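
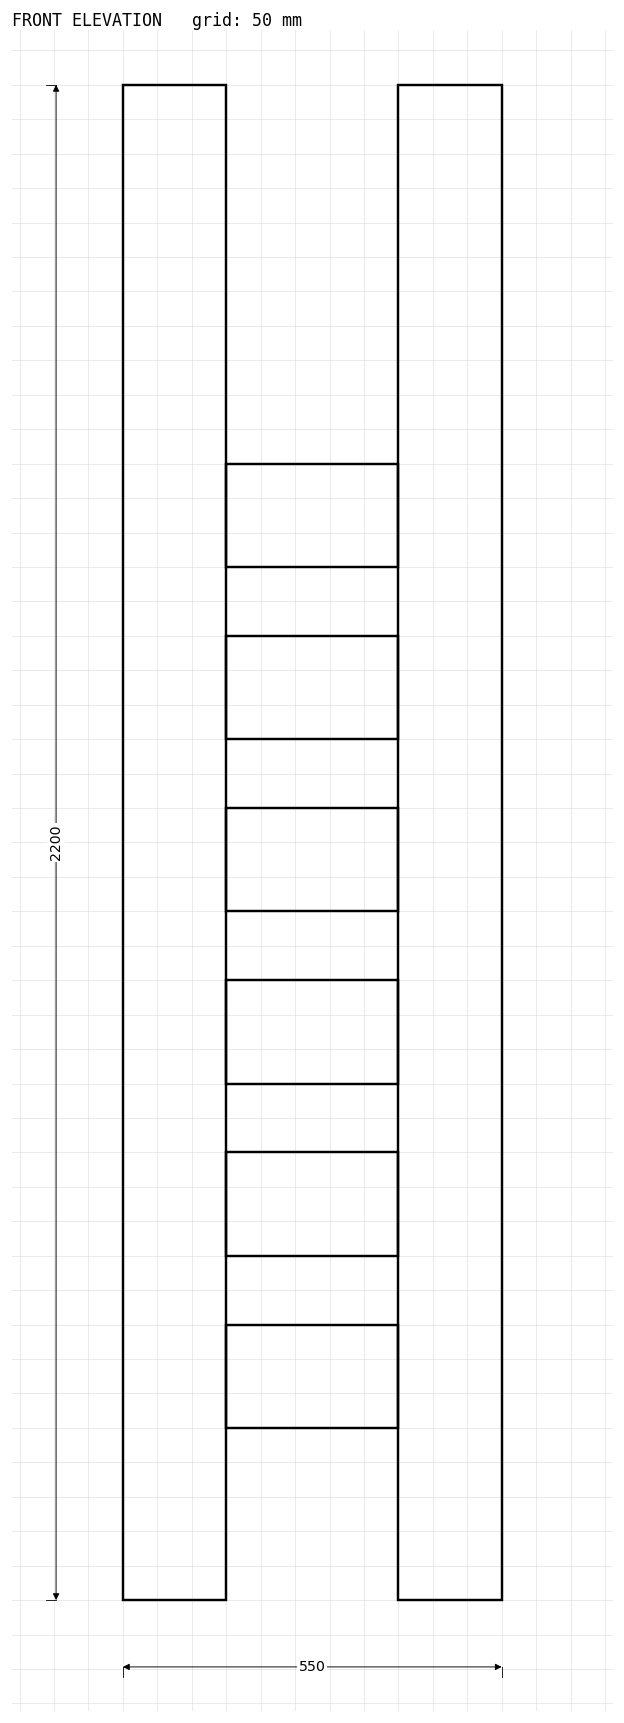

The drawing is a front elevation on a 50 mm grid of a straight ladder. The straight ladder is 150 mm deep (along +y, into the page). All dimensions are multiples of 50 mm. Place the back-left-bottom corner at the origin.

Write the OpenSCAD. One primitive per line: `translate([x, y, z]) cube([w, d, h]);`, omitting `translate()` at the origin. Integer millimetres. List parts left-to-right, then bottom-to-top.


cube([150, 150, 2200]);
translate([150, 0, 250]) cube([250, 150, 150]);
translate([150, 0, 500]) cube([250, 150, 150]);
translate([150, 0, 750]) cube([250, 150, 150]);
translate([150, 0, 1000]) cube([250, 150, 150]);
translate([150, 0, 1250]) cube([250, 150, 150]);
translate([150, 0, 1500]) cube([250, 150, 150]);
translate([400, 0, 0]) cube([150, 150, 2200]);


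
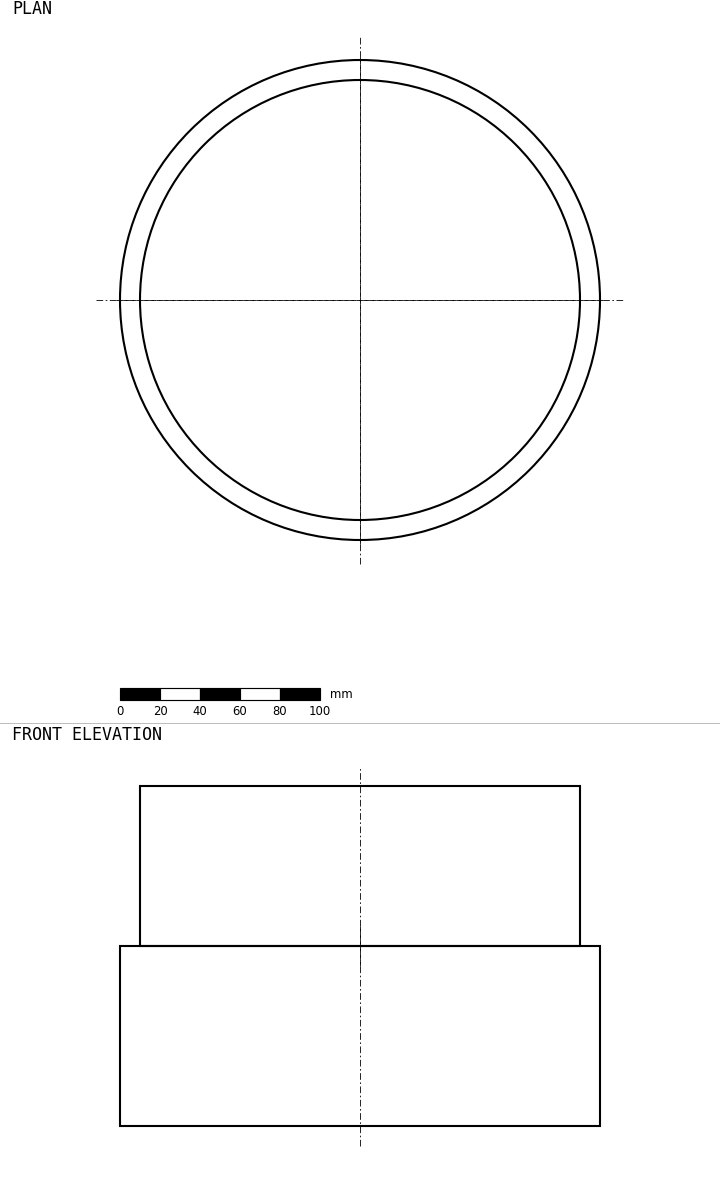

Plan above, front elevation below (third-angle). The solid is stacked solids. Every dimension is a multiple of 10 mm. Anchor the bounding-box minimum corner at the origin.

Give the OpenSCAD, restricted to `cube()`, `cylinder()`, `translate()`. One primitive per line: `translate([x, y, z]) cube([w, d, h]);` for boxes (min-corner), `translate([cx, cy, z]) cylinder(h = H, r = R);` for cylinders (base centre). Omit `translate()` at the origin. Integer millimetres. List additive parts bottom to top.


translate([120, 120, 0]) cylinder(h = 90, r = 120);
translate([120, 120, 90]) cylinder(h = 80, r = 110);


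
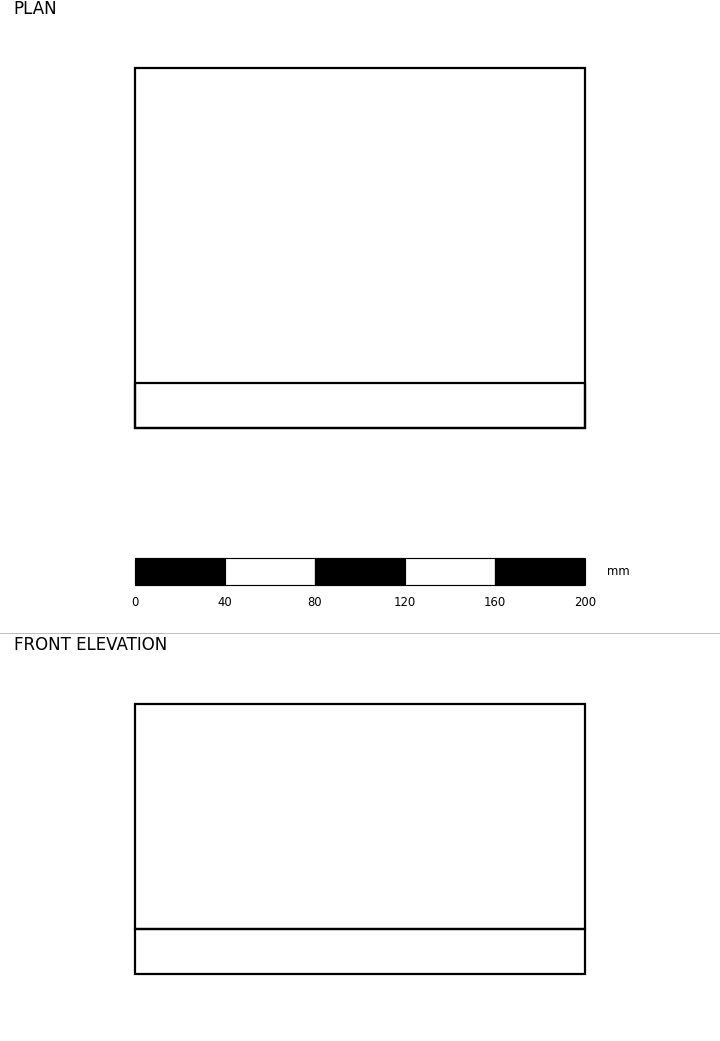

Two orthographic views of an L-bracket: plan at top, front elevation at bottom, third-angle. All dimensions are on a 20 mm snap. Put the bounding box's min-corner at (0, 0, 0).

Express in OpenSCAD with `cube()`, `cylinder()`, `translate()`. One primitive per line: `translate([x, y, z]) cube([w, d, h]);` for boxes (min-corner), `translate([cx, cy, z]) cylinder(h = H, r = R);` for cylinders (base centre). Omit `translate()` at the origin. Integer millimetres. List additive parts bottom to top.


cube([200, 160, 20]);
translate([0, 0, 20]) cube([200, 20, 100]);


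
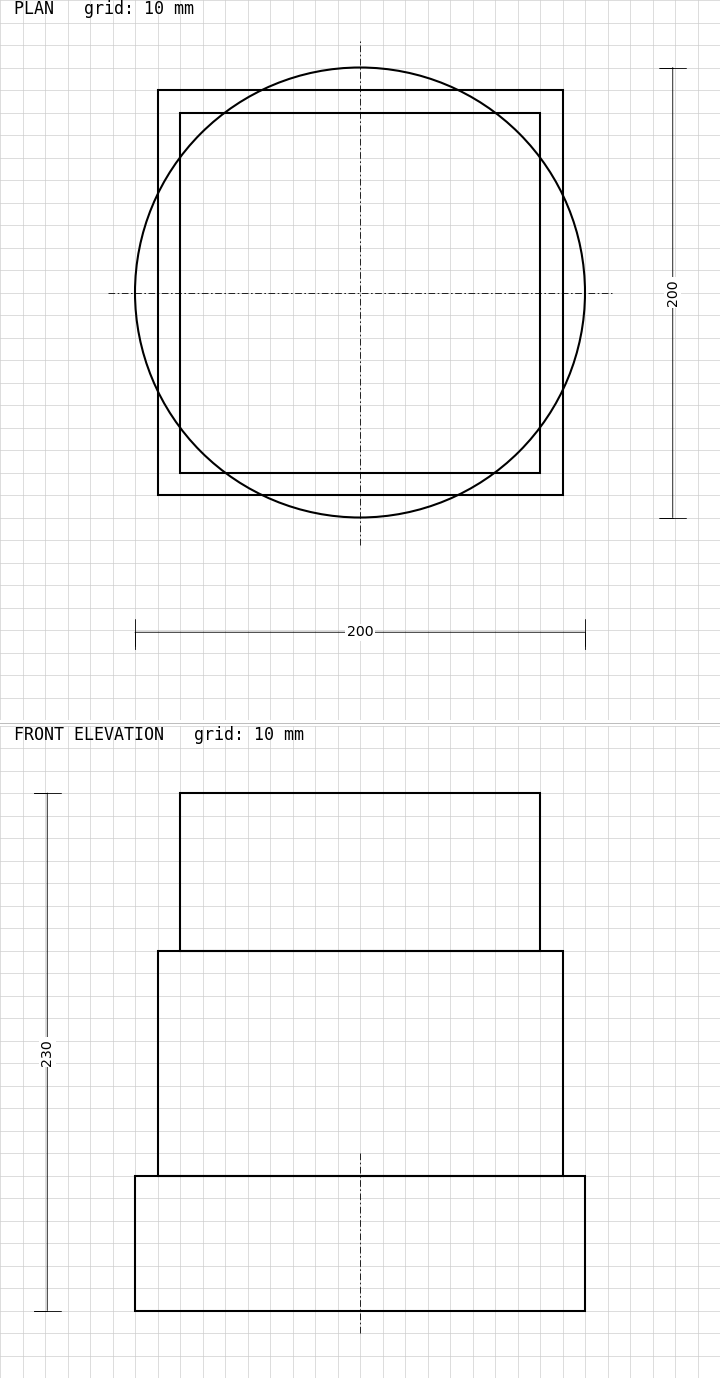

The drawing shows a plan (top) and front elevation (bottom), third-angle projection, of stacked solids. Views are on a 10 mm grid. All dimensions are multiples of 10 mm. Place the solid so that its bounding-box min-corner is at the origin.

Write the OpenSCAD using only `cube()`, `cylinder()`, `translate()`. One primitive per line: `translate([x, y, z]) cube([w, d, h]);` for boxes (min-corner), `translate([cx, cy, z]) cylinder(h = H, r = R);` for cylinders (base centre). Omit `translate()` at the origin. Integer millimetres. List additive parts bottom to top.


translate([100, 100, 0]) cylinder(h = 60, r = 100);
translate([10, 10, 60]) cube([180, 180, 100]);
translate([20, 20, 160]) cube([160, 160, 70]);


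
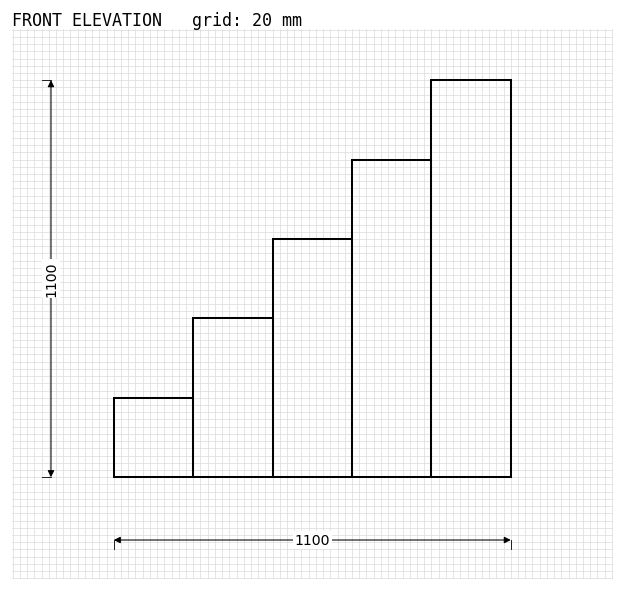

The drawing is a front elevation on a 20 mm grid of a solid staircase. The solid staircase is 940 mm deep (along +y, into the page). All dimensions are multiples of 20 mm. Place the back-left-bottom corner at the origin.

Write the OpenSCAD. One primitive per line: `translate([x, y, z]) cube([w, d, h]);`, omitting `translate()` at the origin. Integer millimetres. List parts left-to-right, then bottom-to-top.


cube([220, 940, 220]);
translate([220, 0, 0]) cube([220, 940, 440]);
translate([440, 0, 0]) cube([220, 940, 660]);
translate([660, 0, 0]) cube([220, 940, 880]);
translate([880, 0, 0]) cube([220, 940, 1100]);


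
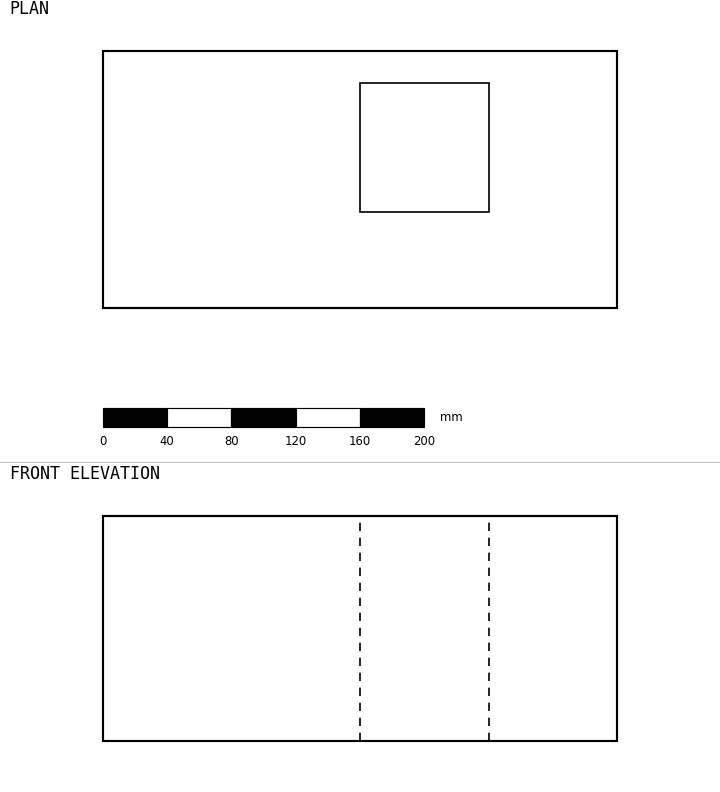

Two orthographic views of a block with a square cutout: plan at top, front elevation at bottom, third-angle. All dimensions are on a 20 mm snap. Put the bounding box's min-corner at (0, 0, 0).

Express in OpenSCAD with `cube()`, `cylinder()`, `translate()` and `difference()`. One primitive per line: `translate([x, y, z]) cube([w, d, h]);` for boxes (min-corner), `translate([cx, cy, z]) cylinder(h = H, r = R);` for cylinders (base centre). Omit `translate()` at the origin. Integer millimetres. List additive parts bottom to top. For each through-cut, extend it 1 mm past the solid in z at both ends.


difference() {
  cube([320, 160, 140]);
  translate([160, 60, -1]) cube([80, 80, 142]);
}


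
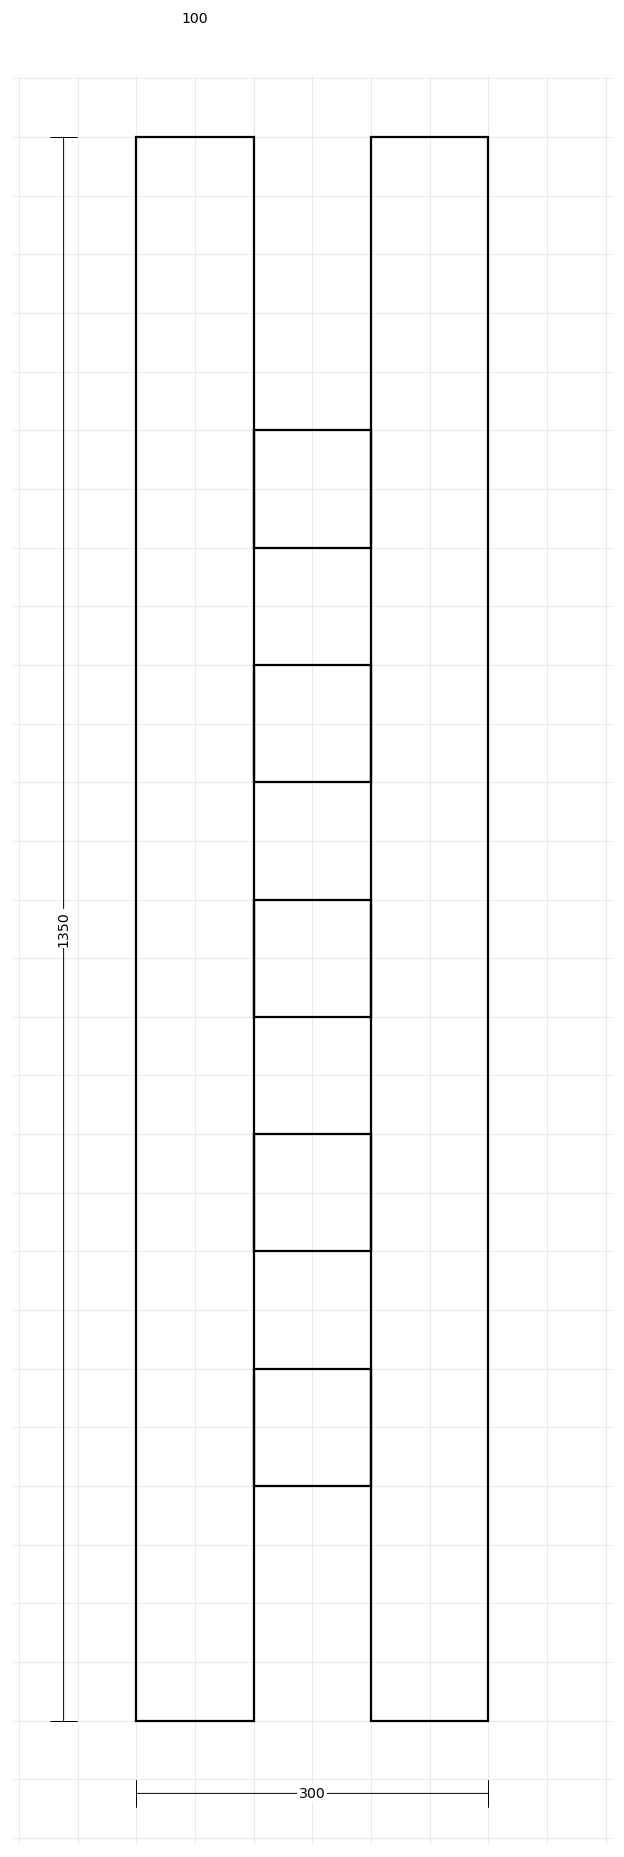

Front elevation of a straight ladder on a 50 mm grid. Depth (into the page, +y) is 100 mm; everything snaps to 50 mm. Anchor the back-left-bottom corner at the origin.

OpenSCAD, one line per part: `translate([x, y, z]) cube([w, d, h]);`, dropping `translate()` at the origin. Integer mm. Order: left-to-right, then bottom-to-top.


cube([100, 100, 1350]);
translate([100, 0, 200]) cube([100, 100, 100]);
translate([100, 0, 400]) cube([100, 100, 100]);
translate([100, 0, 600]) cube([100, 100, 100]);
translate([100, 0, 800]) cube([100, 100, 100]);
translate([100, 0, 1000]) cube([100, 100, 100]);
translate([200, 0, 0]) cube([100, 100, 1350]);


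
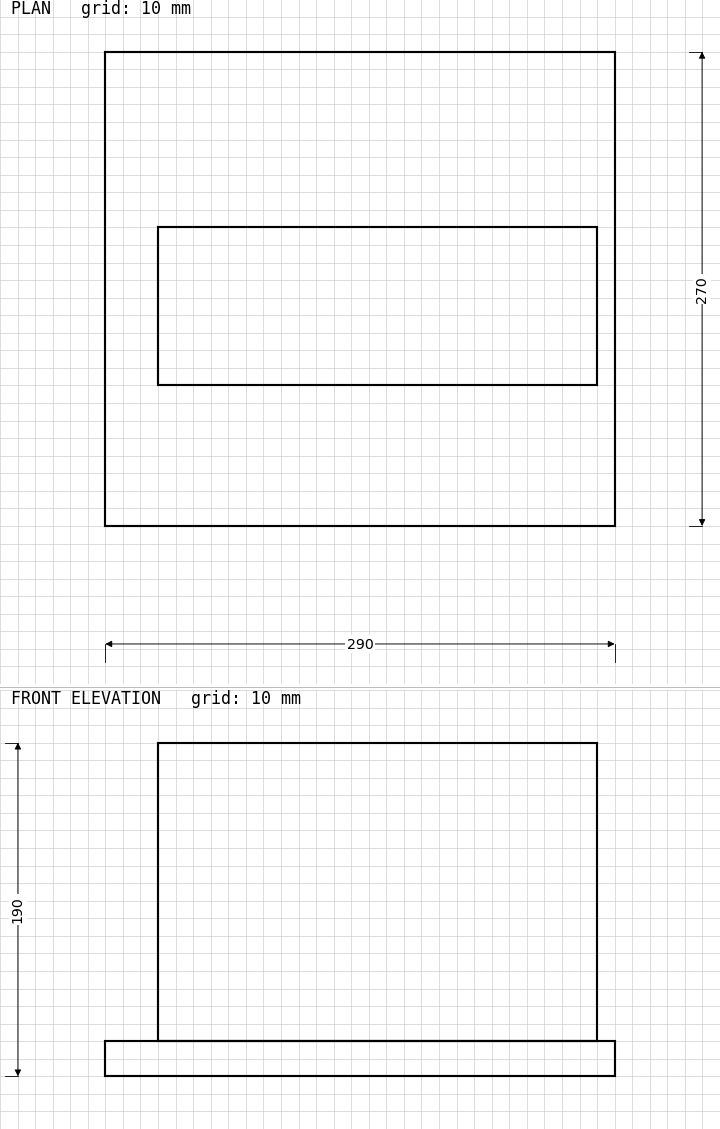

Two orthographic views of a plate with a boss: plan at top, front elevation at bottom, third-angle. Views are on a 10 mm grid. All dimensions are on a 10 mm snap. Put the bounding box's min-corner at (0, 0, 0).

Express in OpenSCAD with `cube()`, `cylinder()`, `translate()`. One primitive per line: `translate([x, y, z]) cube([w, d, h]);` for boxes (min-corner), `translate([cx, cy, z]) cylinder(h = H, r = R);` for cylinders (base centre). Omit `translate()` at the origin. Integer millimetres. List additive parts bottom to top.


cube([290, 270, 20]);
translate([30, 80, 20]) cube([250, 90, 170]);


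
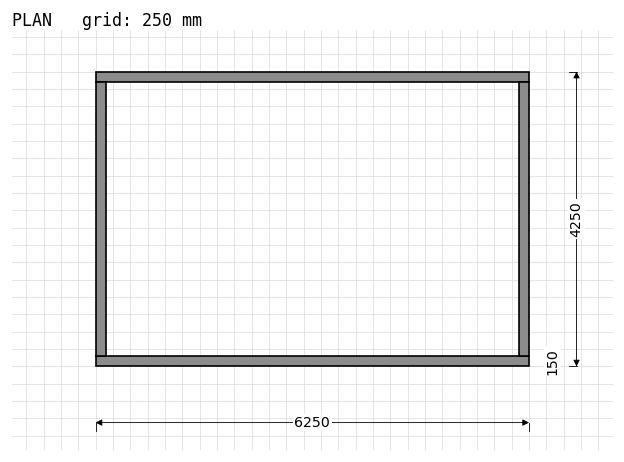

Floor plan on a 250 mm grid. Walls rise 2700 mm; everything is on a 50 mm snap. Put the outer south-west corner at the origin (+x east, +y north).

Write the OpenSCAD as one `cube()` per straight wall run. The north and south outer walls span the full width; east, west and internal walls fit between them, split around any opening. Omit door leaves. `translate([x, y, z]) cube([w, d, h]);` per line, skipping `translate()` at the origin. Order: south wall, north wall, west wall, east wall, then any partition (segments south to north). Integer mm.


cube([6250, 150, 2700]);
translate([0, 4100, 0]) cube([6250, 150, 2700]);
translate([0, 150, 0]) cube([150, 3950, 2700]);
translate([6100, 150, 0]) cube([150, 3950, 2700]);


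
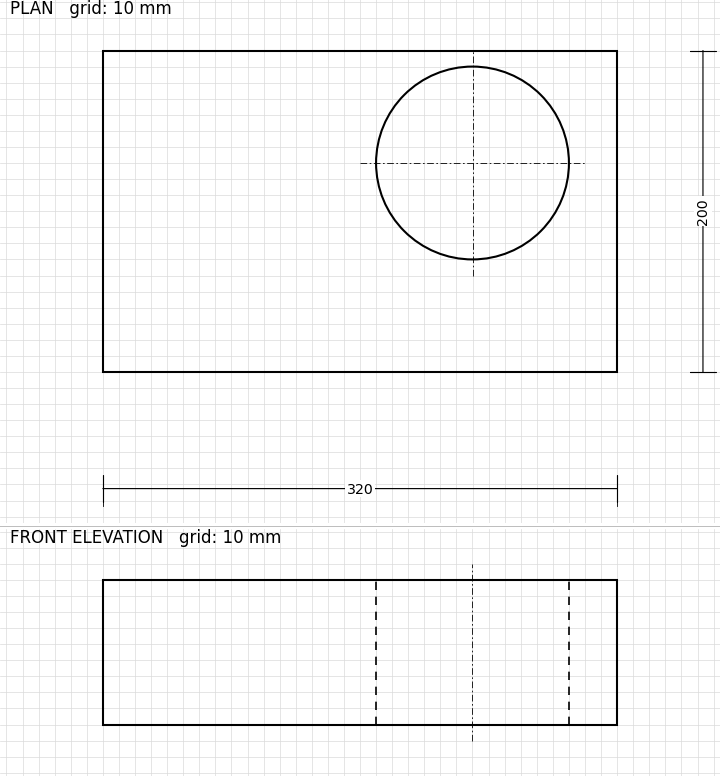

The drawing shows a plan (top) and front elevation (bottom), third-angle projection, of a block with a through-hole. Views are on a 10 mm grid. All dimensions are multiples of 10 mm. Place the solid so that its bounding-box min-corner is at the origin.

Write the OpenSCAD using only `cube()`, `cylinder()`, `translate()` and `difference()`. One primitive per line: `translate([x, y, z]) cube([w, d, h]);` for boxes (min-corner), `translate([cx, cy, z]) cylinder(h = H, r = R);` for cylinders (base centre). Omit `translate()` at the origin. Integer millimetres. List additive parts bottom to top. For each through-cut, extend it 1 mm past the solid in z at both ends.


difference() {
  cube([320, 200, 90]);
  translate([230, 130, -1]) cylinder(h = 92, r = 60);
}


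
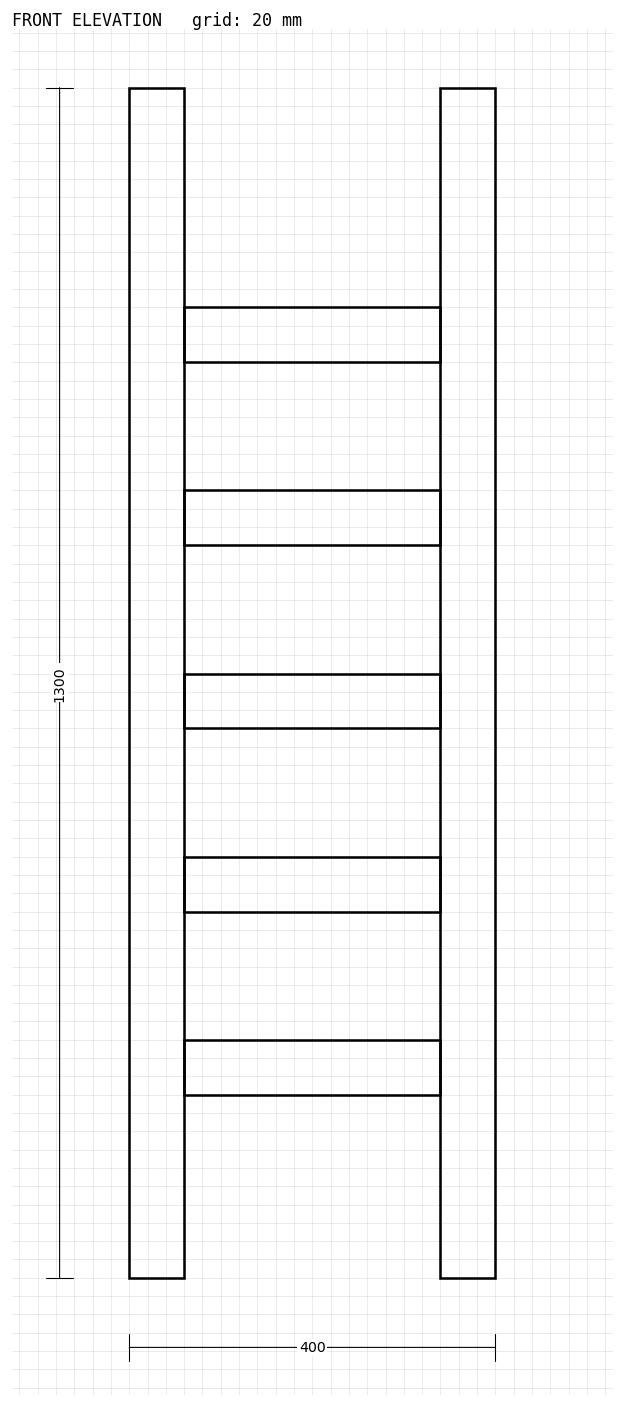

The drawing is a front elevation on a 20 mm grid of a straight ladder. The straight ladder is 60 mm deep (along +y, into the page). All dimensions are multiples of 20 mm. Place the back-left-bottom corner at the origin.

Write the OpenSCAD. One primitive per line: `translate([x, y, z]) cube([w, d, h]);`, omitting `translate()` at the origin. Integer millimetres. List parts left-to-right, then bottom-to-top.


cube([60, 60, 1300]);
translate([60, 0, 200]) cube([280, 60, 60]);
translate([60, 0, 400]) cube([280, 60, 60]);
translate([60, 0, 600]) cube([280, 60, 60]);
translate([60, 0, 800]) cube([280, 60, 60]);
translate([60, 0, 1000]) cube([280, 60, 60]);
translate([340, 0, 0]) cube([60, 60, 1300]);


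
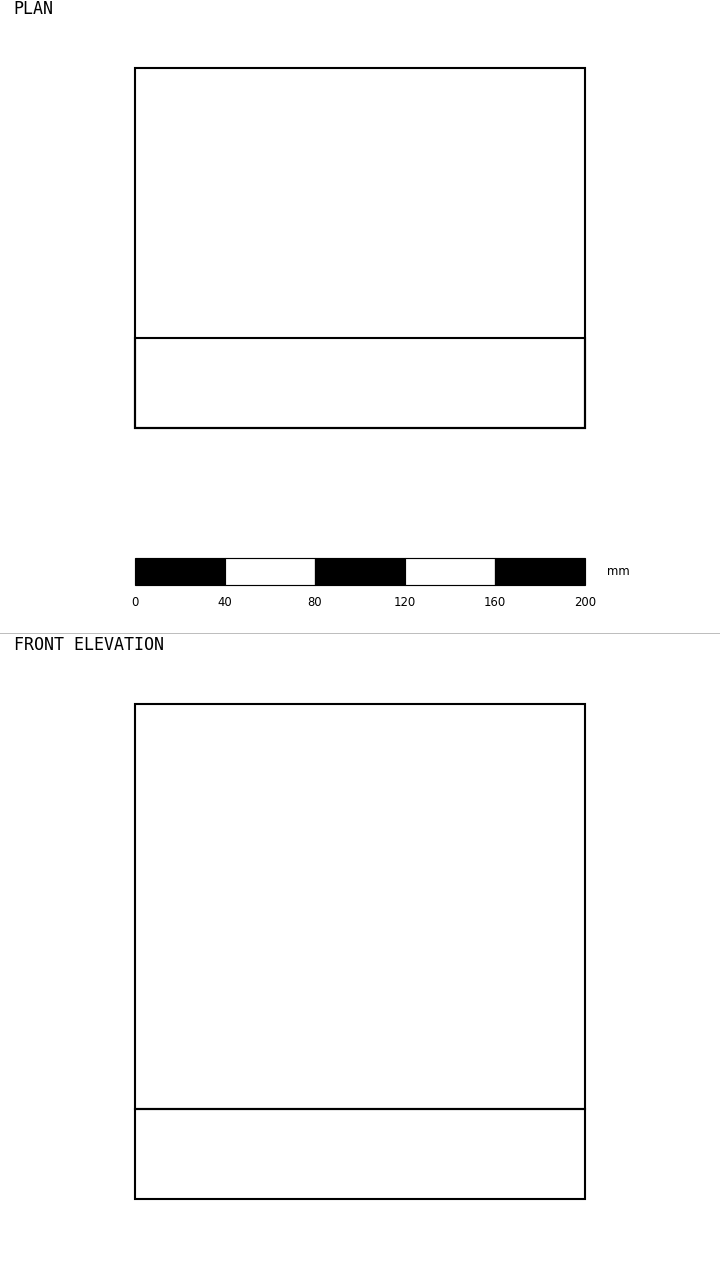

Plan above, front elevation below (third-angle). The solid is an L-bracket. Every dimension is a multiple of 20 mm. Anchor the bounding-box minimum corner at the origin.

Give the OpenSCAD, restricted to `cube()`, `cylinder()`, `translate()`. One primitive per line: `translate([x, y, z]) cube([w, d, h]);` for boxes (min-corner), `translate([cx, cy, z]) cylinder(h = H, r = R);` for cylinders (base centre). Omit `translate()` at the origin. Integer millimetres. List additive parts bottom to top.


cube([200, 160, 40]);
translate([0, 0, 40]) cube([200, 40, 180]);


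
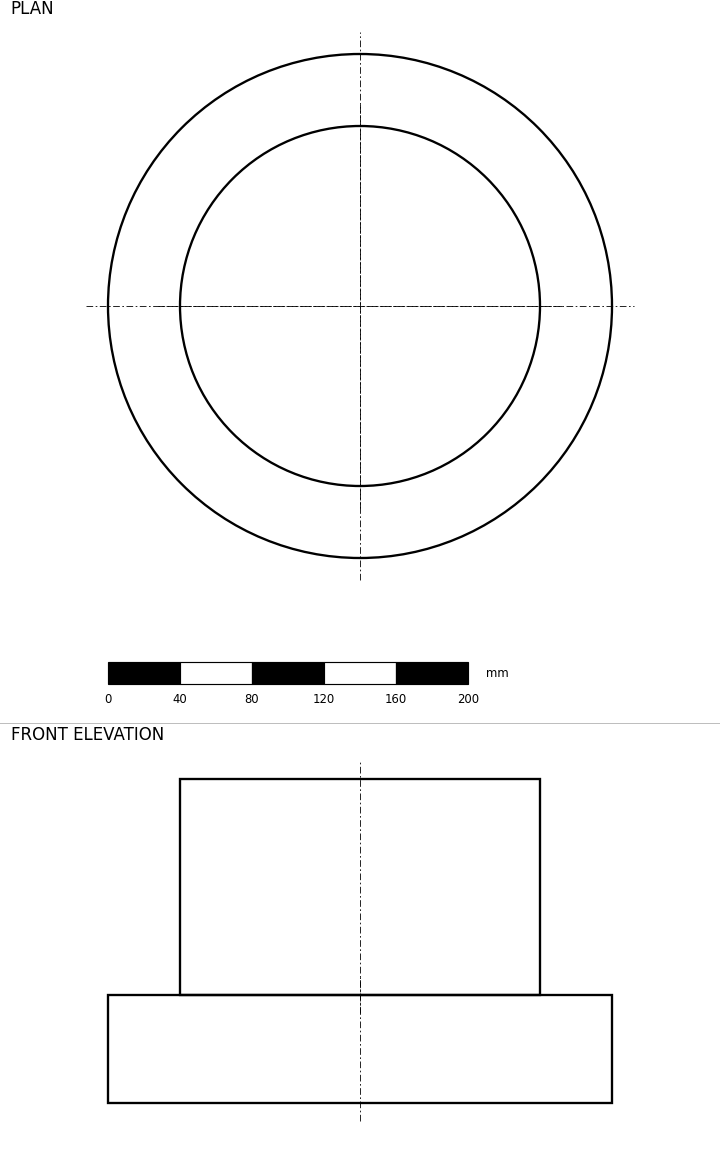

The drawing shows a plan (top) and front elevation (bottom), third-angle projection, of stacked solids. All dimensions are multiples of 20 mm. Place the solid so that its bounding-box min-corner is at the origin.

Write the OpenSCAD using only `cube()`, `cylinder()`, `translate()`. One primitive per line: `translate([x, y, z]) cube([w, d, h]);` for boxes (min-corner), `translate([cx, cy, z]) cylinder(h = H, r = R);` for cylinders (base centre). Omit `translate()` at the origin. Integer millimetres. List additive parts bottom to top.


translate([140, 140, 0]) cylinder(h = 60, r = 140);
translate([140, 140, 60]) cylinder(h = 120, r = 100);


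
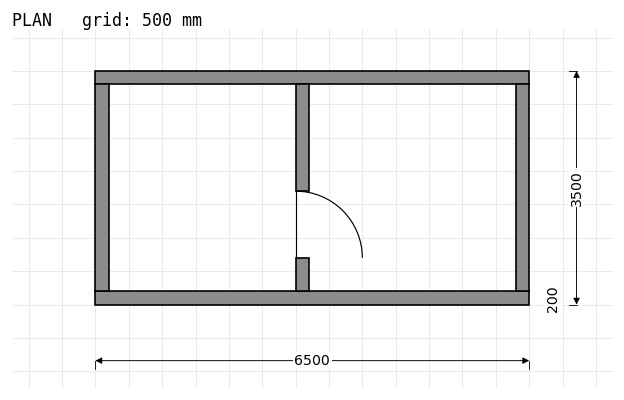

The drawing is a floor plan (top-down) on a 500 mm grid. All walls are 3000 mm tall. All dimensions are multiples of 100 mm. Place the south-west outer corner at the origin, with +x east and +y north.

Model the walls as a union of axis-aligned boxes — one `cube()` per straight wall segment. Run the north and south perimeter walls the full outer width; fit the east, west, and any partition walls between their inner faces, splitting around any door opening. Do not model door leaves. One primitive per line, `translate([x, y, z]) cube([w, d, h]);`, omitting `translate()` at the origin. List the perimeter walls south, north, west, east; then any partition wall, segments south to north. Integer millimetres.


cube([6500, 200, 3000]);
translate([0, 3300, 0]) cube([6500, 200, 3000]);
translate([0, 200, 0]) cube([200, 3100, 3000]);
translate([6300, 200, 0]) cube([200, 3100, 3000]);
translate([3000, 200, 0]) cube([200, 500, 3000]);
translate([3000, 1700, 0]) cube([200, 1600, 3000]);


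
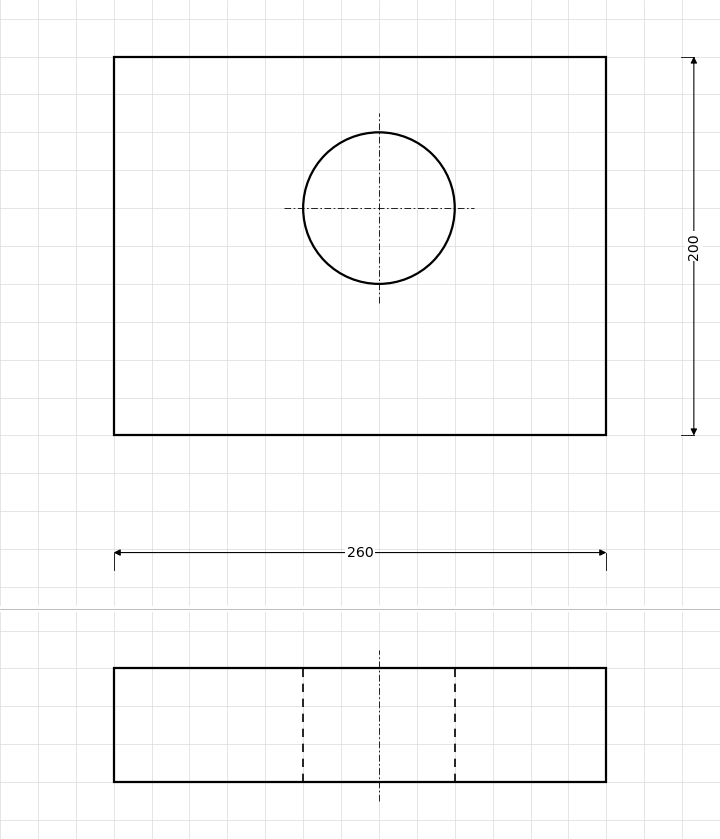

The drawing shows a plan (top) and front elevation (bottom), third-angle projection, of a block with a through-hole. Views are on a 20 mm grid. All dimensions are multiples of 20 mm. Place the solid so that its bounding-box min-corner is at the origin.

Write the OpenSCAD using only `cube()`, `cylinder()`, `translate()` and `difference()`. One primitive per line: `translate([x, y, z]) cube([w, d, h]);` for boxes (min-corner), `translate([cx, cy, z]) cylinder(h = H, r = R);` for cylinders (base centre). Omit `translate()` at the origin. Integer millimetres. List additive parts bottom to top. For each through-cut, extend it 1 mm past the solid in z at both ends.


difference() {
  cube([260, 200, 60]);
  translate([140, 120, -1]) cylinder(h = 62, r = 40);
}


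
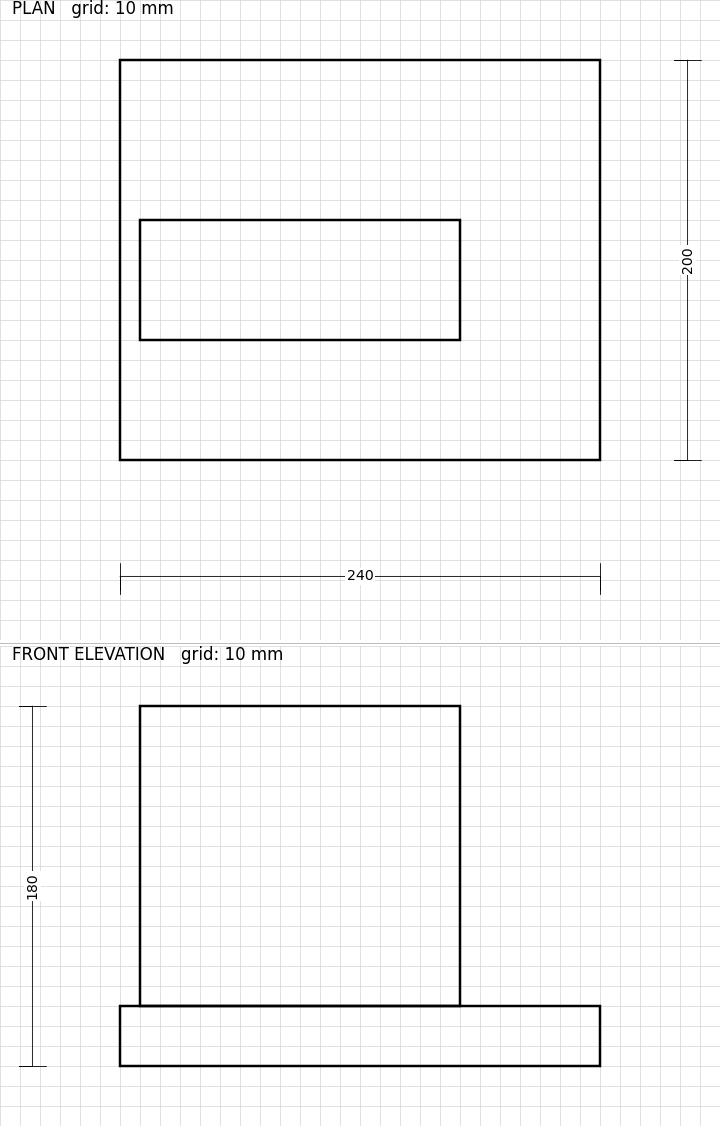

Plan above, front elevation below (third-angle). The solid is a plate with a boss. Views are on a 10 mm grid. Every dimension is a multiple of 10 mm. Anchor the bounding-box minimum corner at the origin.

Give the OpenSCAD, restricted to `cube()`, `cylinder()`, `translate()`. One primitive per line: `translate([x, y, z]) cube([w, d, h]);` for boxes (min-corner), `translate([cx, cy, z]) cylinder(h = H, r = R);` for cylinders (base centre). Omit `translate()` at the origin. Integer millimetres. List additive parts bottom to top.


cube([240, 200, 30]);
translate([10, 60, 30]) cube([160, 60, 150]);


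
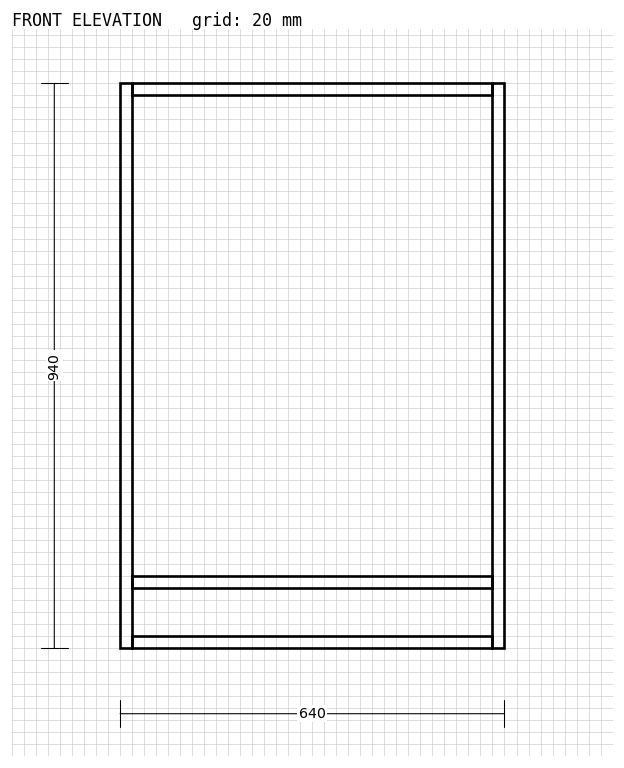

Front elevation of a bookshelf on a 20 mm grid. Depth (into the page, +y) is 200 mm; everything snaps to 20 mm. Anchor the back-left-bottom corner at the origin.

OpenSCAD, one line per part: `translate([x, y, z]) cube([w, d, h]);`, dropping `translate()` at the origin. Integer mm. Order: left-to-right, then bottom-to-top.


cube([20, 200, 940]);
translate([20, 0, 0]) cube([600, 200, 20]);
translate([20, 0, 100]) cube([600, 200, 20]);
translate([20, 0, 920]) cube([600, 200, 20]);
translate([620, 0, 0]) cube([20, 200, 940]);


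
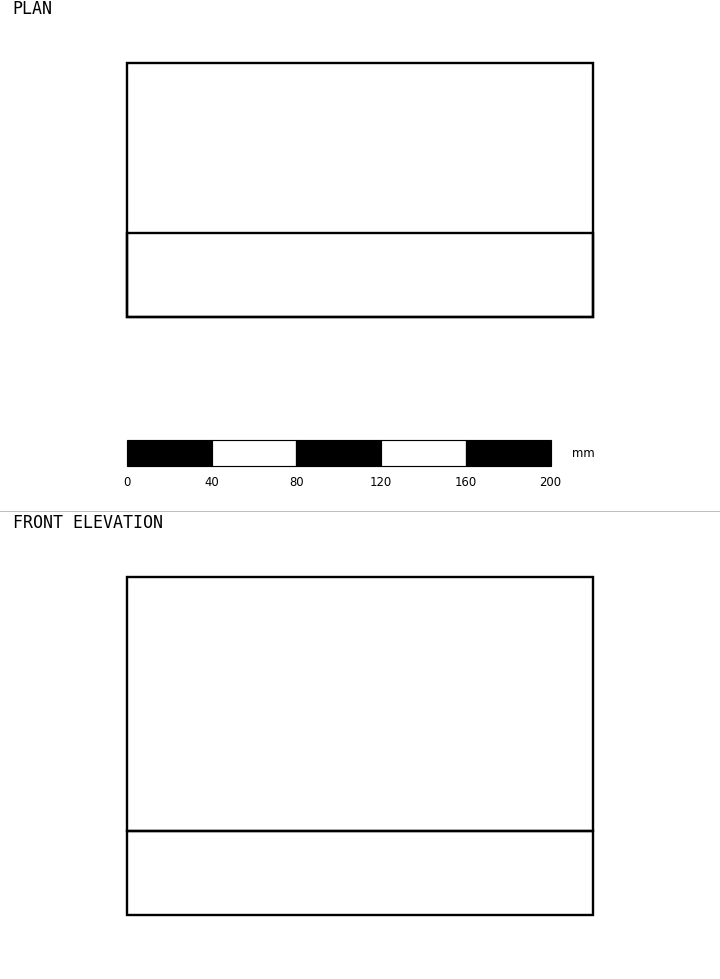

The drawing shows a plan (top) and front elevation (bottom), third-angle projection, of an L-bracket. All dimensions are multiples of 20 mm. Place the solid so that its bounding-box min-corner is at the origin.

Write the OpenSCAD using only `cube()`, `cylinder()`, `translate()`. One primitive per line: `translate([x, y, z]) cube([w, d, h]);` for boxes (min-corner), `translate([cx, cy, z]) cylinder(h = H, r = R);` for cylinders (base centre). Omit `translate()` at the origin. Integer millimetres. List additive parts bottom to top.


cube([220, 120, 40]);
translate([0, 0, 40]) cube([220, 40, 120]);


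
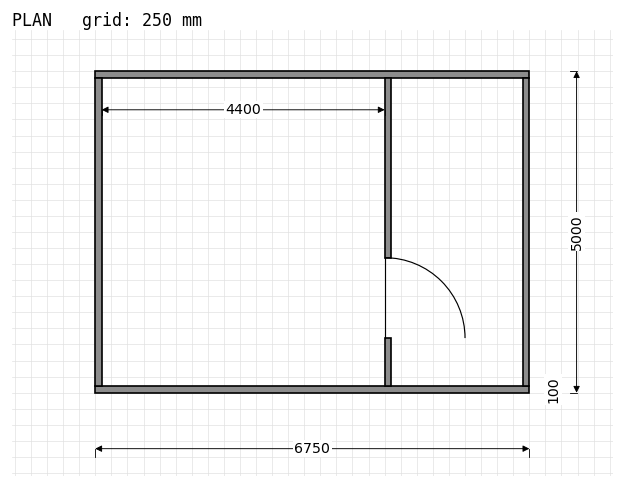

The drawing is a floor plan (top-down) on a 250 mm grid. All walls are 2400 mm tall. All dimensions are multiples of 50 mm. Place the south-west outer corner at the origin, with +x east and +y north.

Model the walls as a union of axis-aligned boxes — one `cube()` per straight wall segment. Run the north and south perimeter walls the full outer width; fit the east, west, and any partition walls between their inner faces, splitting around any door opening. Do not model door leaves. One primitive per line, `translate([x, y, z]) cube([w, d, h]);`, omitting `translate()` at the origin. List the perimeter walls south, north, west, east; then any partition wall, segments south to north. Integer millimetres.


cube([6750, 100, 2400]);
translate([0, 4900, 0]) cube([6750, 100, 2400]);
translate([0, 100, 0]) cube([100, 4800, 2400]);
translate([6650, 100, 0]) cube([100, 4800, 2400]);
translate([4500, 100, 0]) cube([100, 750, 2400]);
translate([4500, 2100, 0]) cube([100, 2800, 2400]);


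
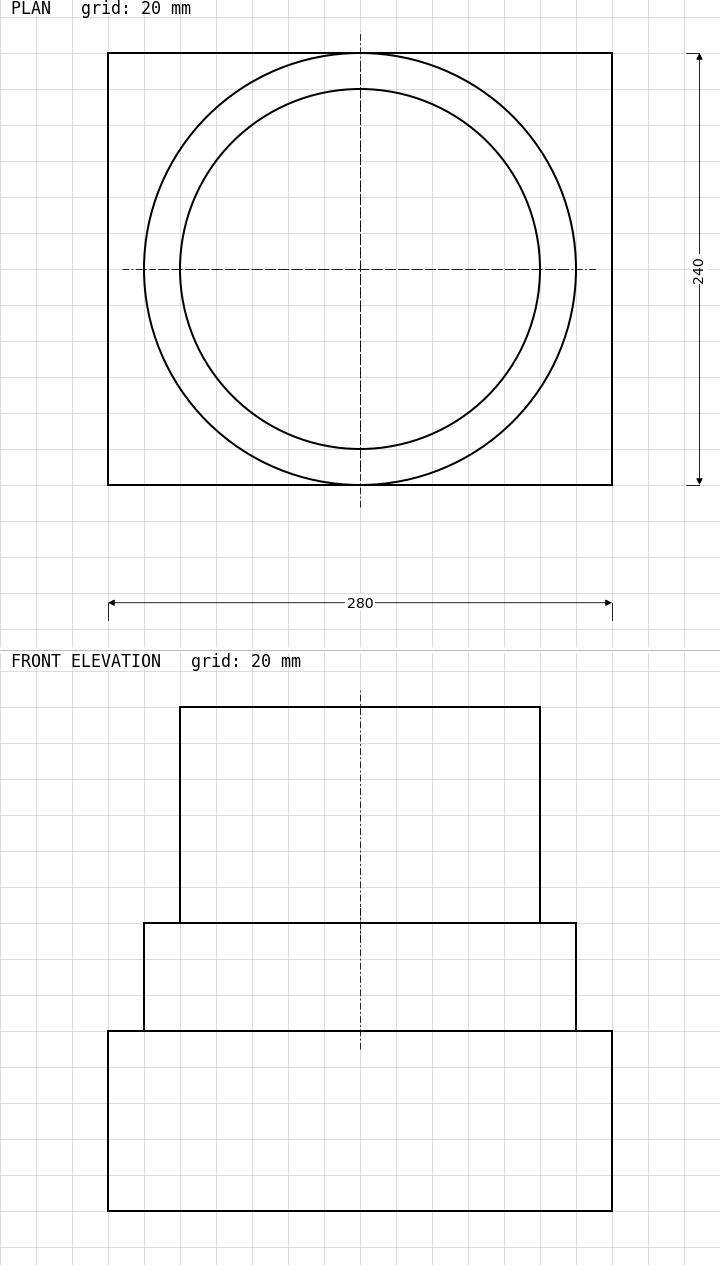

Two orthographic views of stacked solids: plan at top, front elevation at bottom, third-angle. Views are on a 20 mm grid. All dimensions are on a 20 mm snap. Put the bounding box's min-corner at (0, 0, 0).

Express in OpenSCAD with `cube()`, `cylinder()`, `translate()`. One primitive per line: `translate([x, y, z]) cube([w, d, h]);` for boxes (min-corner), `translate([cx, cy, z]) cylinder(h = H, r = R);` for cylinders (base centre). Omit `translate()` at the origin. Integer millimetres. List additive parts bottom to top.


cube([280, 240, 100]);
translate([140, 120, 100]) cylinder(h = 60, r = 120);
translate([140, 120, 160]) cylinder(h = 120, r = 100);


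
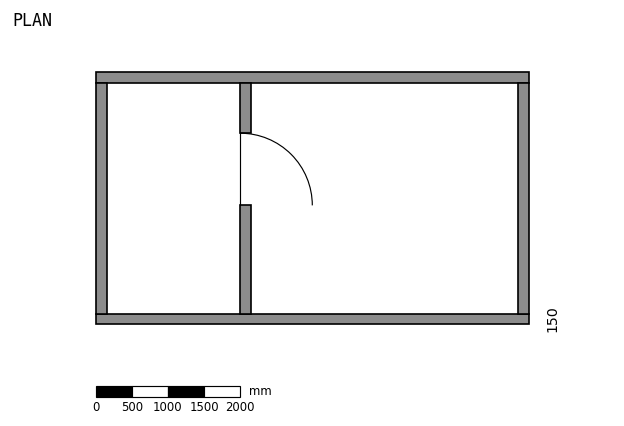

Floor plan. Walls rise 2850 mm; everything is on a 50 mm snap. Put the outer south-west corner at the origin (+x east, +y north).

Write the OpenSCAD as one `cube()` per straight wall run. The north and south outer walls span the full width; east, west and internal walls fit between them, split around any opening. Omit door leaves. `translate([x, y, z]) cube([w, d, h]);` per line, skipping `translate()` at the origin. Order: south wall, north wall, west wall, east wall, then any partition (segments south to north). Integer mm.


cube([6000, 150, 2850]);
translate([0, 3350, 0]) cube([6000, 150, 2850]);
translate([0, 150, 0]) cube([150, 3200, 2850]);
translate([5850, 150, 0]) cube([150, 3200, 2850]);
translate([2000, 150, 0]) cube([150, 1500, 2850]);
translate([2000, 2650, 0]) cube([150, 700, 2850]);


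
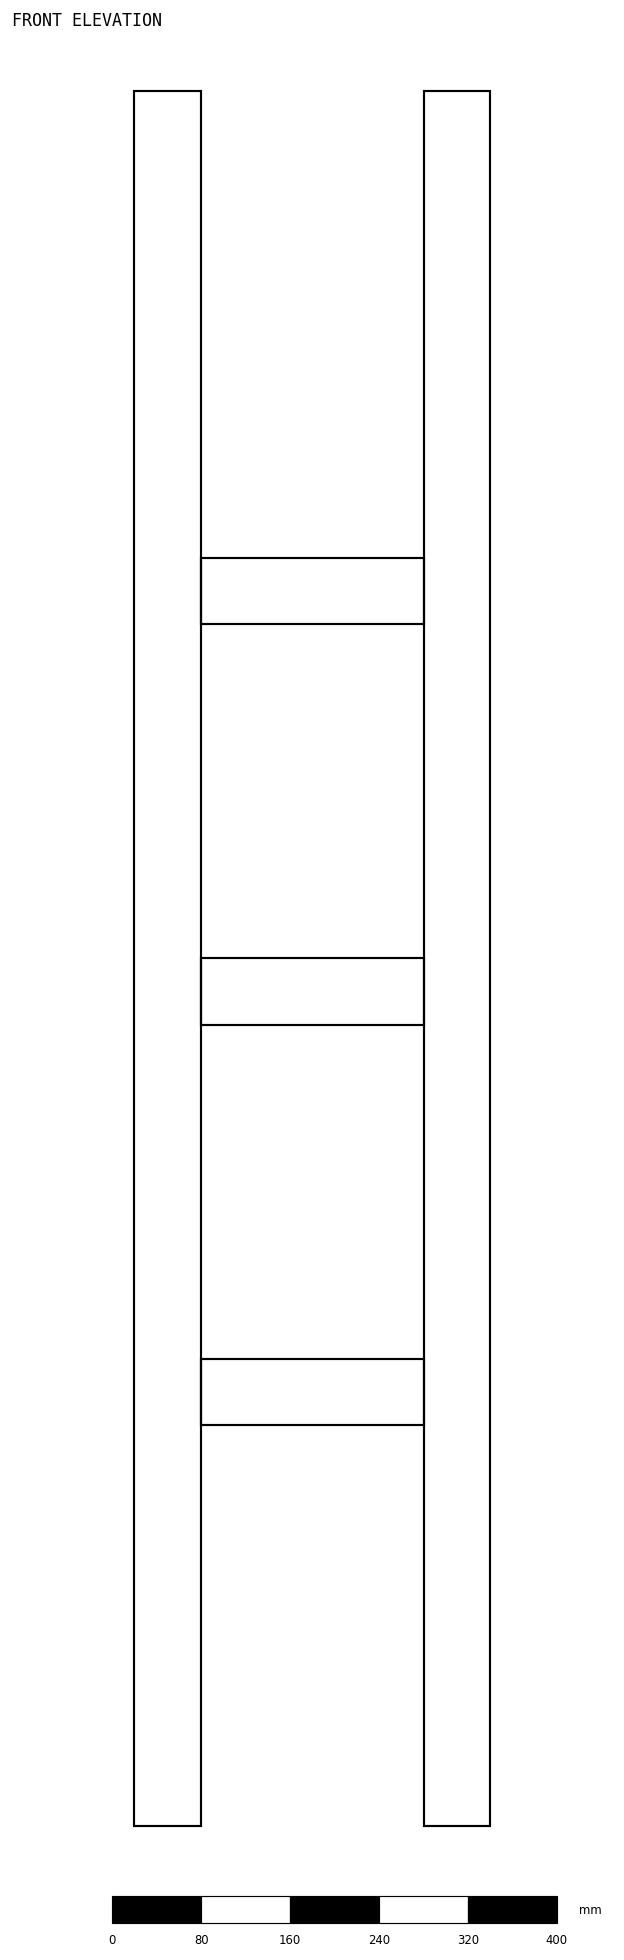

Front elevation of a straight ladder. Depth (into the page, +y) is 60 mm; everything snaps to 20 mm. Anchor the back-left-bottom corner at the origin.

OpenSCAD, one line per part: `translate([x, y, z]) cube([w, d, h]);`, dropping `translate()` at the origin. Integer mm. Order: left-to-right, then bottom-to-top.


cube([60, 60, 1560]);
translate([60, 0, 360]) cube([200, 60, 60]);
translate([60, 0, 720]) cube([200, 60, 60]);
translate([60, 0, 1080]) cube([200, 60, 60]);
translate([260, 0, 0]) cube([60, 60, 1560]);


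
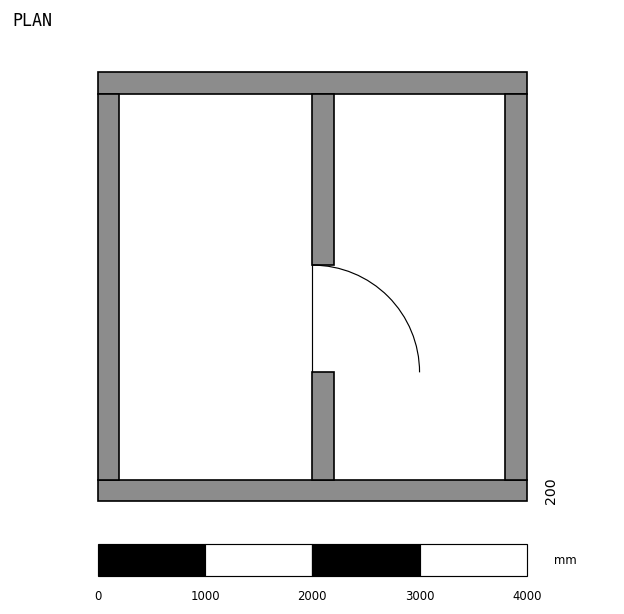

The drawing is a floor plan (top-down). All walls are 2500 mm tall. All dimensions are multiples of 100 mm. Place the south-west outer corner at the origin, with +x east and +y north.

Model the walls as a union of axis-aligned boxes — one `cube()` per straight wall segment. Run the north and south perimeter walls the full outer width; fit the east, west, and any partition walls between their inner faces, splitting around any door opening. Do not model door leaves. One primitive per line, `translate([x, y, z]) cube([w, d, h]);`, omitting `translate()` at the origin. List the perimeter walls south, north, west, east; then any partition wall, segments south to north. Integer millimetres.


cube([4000, 200, 2500]);
translate([0, 3800, 0]) cube([4000, 200, 2500]);
translate([0, 200, 0]) cube([200, 3600, 2500]);
translate([3800, 200, 0]) cube([200, 3600, 2500]);
translate([2000, 200, 0]) cube([200, 1000, 2500]);
translate([2000, 2200, 0]) cube([200, 1600, 2500]);


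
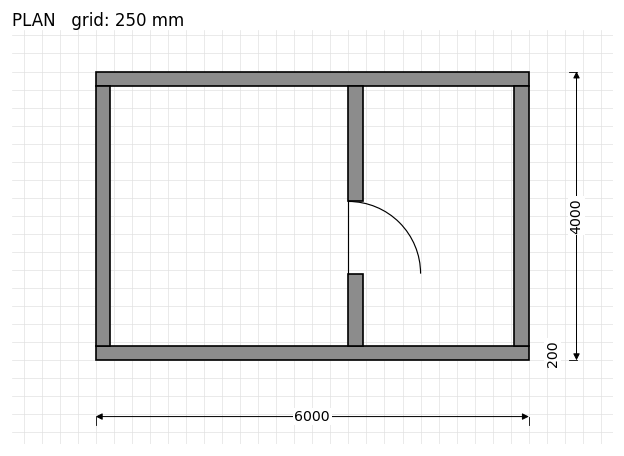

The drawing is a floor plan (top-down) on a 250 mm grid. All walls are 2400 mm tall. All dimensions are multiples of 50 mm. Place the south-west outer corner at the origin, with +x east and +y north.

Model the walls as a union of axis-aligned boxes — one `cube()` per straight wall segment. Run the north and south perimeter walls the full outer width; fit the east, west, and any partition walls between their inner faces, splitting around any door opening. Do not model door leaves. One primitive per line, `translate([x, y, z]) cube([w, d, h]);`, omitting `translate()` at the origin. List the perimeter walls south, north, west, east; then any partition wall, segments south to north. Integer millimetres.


cube([6000, 200, 2400]);
translate([0, 3800, 0]) cube([6000, 200, 2400]);
translate([0, 200, 0]) cube([200, 3600, 2400]);
translate([5800, 200, 0]) cube([200, 3600, 2400]);
translate([3500, 200, 0]) cube([200, 1000, 2400]);
translate([3500, 2200, 0]) cube([200, 1600, 2400]);


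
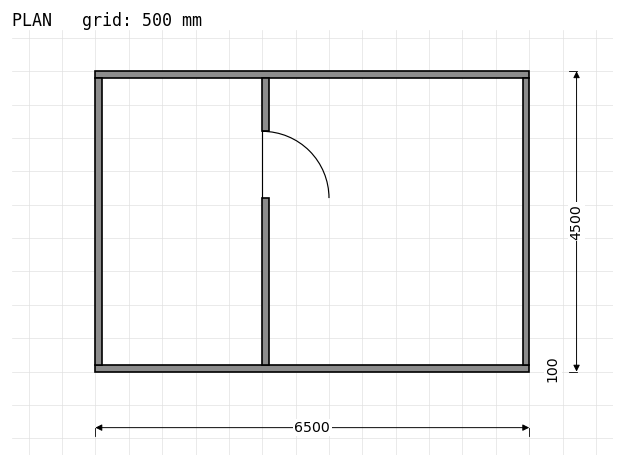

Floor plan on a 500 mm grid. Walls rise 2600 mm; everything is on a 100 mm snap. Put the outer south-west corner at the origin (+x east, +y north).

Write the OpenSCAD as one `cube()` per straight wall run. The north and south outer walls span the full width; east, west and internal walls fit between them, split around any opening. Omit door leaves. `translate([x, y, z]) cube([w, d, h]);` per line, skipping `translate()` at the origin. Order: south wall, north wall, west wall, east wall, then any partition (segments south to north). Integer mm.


cube([6500, 100, 2600]);
translate([0, 4400, 0]) cube([6500, 100, 2600]);
translate([0, 100, 0]) cube([100, 4300, 2600]);
translate([6400, 100, 0]) cube([100, 4300, 2600]);
translate([2500, 100, 0]) cube([100, 2500, 2600]);
translate([2500, 3600, 0]) cube([100, 800, 2600]);


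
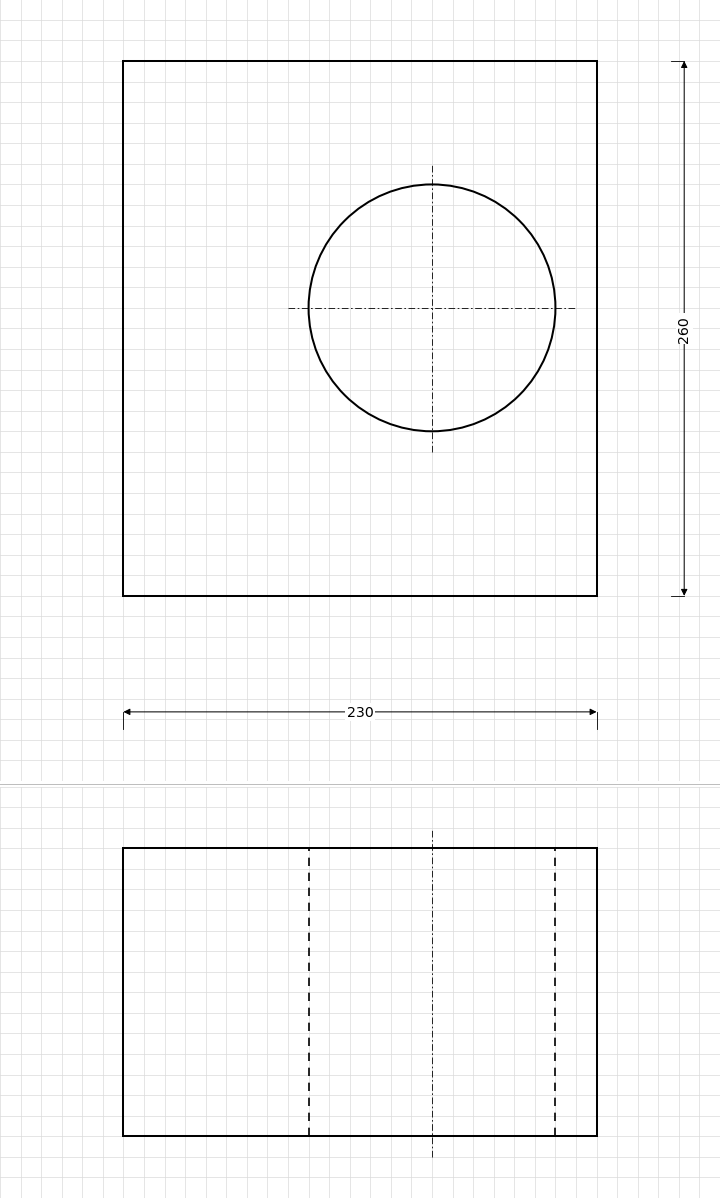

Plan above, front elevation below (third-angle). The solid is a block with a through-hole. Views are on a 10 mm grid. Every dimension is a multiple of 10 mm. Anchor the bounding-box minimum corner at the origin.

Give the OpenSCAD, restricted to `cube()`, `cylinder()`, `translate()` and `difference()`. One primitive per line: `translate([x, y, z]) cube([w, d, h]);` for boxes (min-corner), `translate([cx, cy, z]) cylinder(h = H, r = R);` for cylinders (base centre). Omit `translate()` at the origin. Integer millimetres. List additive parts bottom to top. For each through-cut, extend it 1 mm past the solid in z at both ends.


difference() {
  cube([230, 260, 140]);
  translate([150, 140, -1]) cylinder(h = 142, r = 60);
}


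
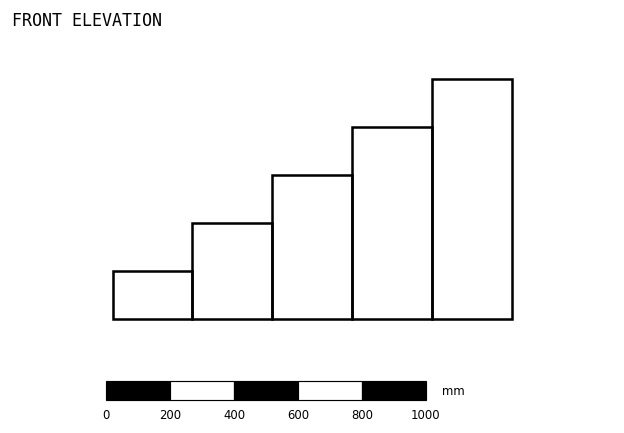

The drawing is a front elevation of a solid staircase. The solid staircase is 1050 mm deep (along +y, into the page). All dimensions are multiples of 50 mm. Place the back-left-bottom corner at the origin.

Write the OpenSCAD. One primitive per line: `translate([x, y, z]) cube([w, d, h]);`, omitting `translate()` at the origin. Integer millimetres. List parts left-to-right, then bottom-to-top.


cube([250, 1050, 150]);
translate([250, 0, 0]) cube([250, 1050, 300]);
translate([500, 0, 0]) cube([250, 1050, 450]);
translate([750, 0, 0]) cube([250, 1050, 600]);
translate([1000, 0, 0]) cube([250, 1050, 750]);


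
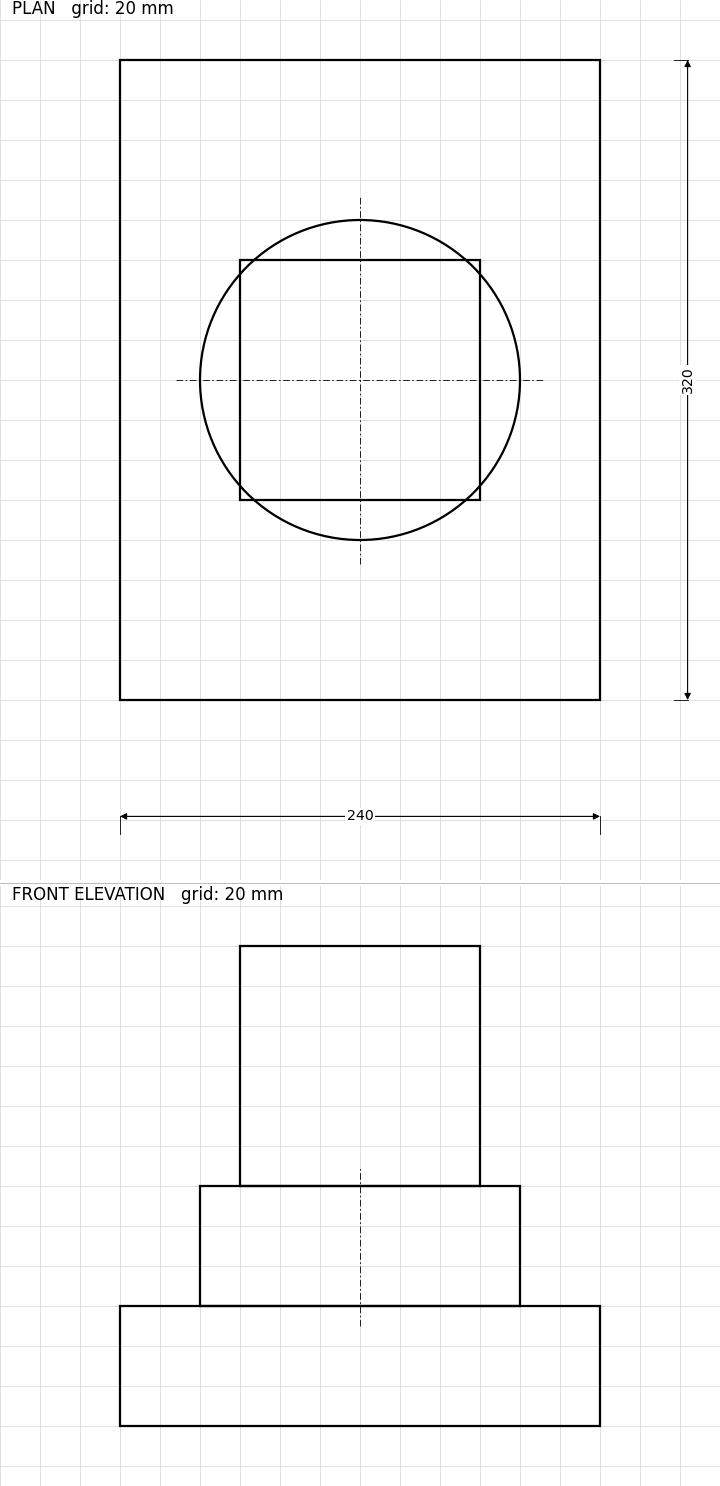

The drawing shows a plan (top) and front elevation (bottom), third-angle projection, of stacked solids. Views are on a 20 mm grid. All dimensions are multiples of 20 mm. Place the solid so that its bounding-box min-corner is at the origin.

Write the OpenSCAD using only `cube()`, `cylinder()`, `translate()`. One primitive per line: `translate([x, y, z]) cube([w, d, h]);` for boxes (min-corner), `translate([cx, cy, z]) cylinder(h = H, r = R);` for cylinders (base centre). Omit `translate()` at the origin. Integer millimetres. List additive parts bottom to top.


cube([240, 320, 60]);
translate([120, 160, 60]) cylinder(h = 60, r = 80);
translate([60, 100, 120]) cube([120, 120, 120]);


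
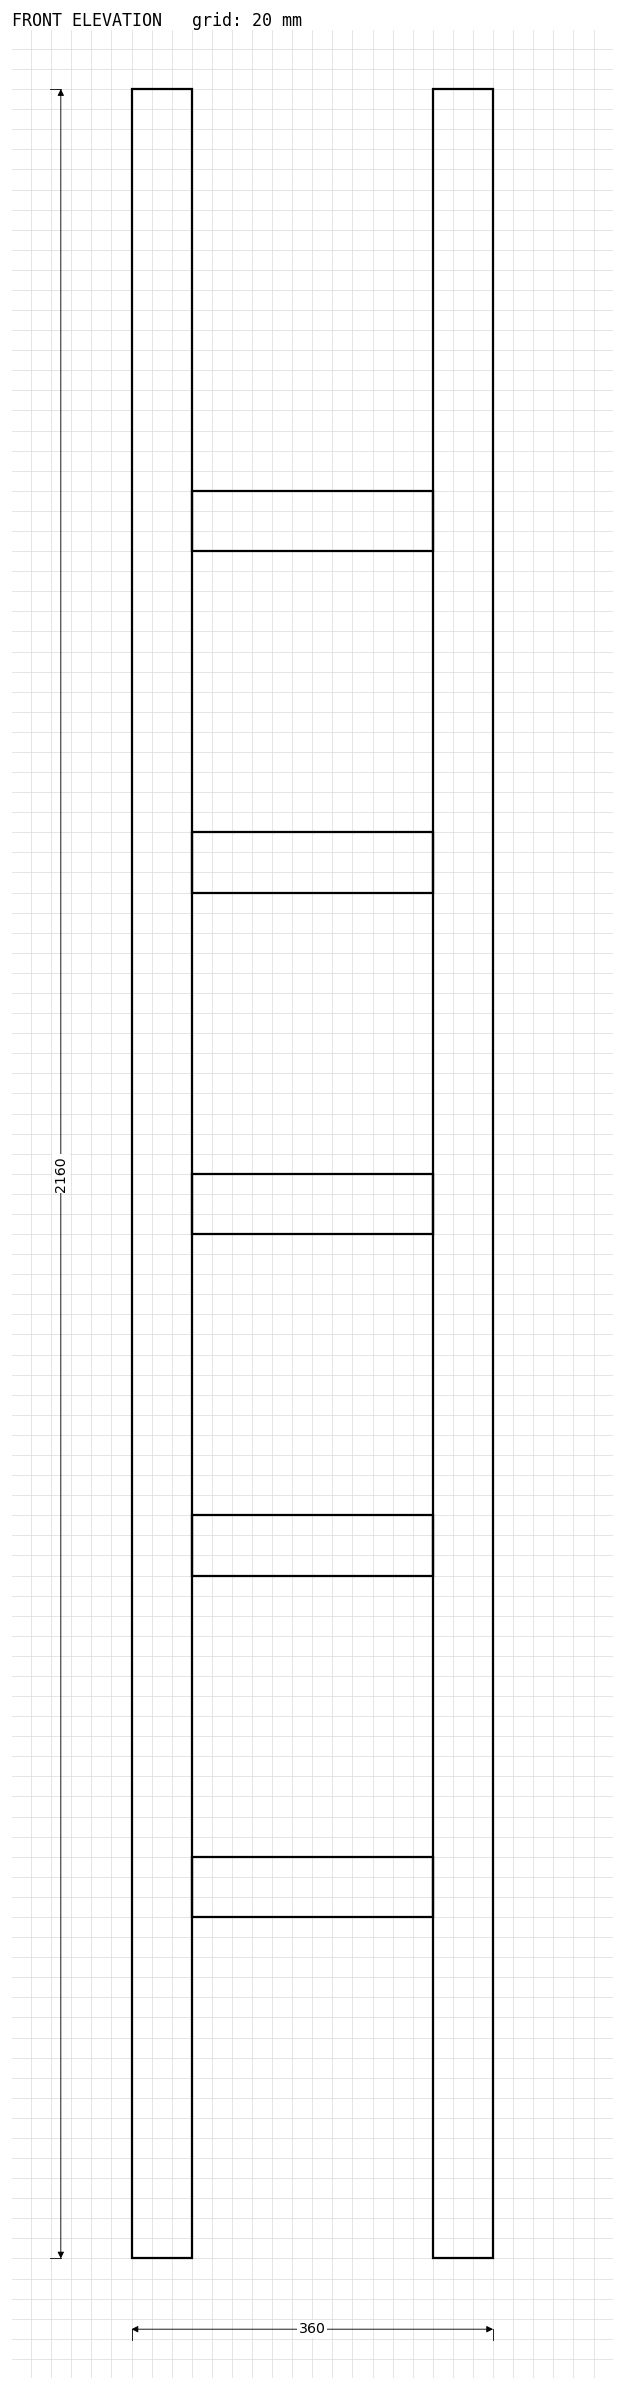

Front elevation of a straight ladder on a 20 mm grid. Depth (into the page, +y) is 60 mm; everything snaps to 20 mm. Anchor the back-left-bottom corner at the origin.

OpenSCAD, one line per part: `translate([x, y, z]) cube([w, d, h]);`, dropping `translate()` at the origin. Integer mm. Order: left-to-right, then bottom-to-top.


cube([60, 60, 2160]);
translate([60, 0, 340]) cube([240, 60, 60]);
translate([60, 0, 680]) cube([240, 60, 60]);
translate([60, 0, 1020]) cube([240, 60, 60]);
translate([60, 0, 1360]) cube([240, 60, 60]);
translate([60, 0, 1700]) cube([240, 60, 60]);
translate([300, 0, 0]) cube([60, 60, 2160]);


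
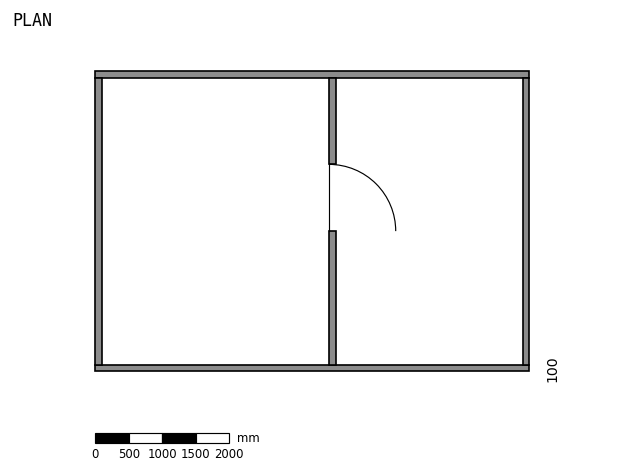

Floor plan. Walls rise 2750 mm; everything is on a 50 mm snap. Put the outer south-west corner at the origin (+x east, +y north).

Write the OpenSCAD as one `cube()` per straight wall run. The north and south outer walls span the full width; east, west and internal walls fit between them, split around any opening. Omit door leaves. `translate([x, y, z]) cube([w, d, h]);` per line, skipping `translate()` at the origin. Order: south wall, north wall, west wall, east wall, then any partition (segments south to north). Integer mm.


cube([6500, 100, 2750]);
translate([0, 4400, 0]) cube([6500, 100, 2750]);
translate([0, 100, 0]) cube([100, 4300, 2750]);
translate([6400, 100, 0]) cube([100, 4300, 2750]);
translate([3500, 100, 0]) cube([100, 2000, 2750]);
translate([3500, 3100, 0]) cube([100, 1300, 2750]);


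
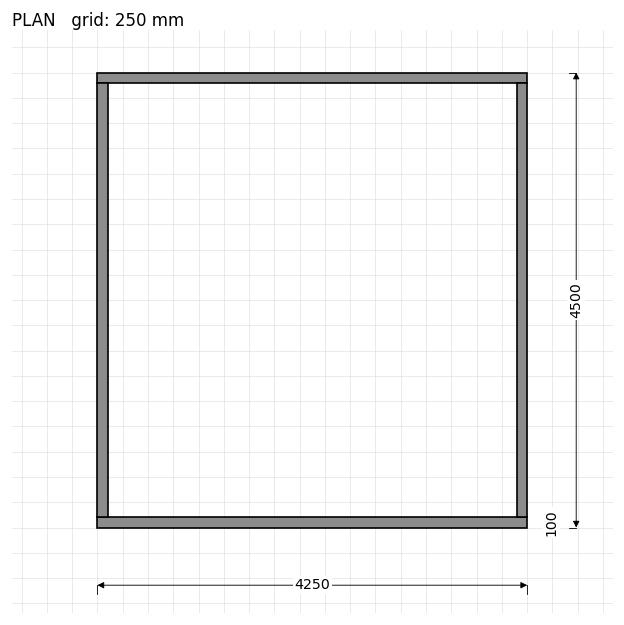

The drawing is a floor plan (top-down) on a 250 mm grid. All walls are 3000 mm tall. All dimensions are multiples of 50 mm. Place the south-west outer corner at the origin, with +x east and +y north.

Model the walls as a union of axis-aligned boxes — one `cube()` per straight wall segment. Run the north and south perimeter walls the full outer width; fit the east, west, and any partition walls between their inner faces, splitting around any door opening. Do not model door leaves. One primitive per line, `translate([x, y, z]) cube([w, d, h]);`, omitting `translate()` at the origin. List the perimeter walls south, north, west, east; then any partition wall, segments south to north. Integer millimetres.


cube([4250, 100, 3000]);
translate([0, 4400, 0]) cube([4250, 100, 3000]);
translate([0, 100, 0]) cube([100, 4300, 3000]);
translate([4150, 100, 0]) cube([100, 4300, 3000]);


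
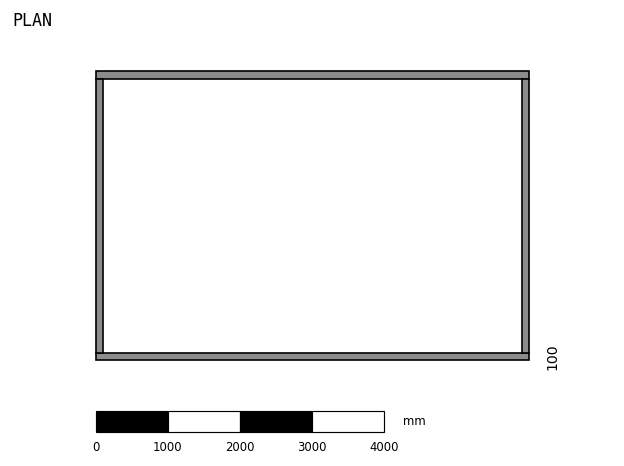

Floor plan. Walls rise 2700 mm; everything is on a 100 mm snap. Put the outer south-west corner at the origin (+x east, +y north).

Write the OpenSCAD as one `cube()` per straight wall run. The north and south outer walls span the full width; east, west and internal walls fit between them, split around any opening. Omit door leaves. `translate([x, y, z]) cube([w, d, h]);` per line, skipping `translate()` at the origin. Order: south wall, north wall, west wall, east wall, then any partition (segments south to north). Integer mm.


cube([6000, 100, 2700]);
translate([0, 3900, 0]) cube([6000, 100, 2700]);
translate([0, 100, 0]) cube([100, 3800, 2700]);
translate([5900, 100, 0]) cube([100, 3800, 2700]);


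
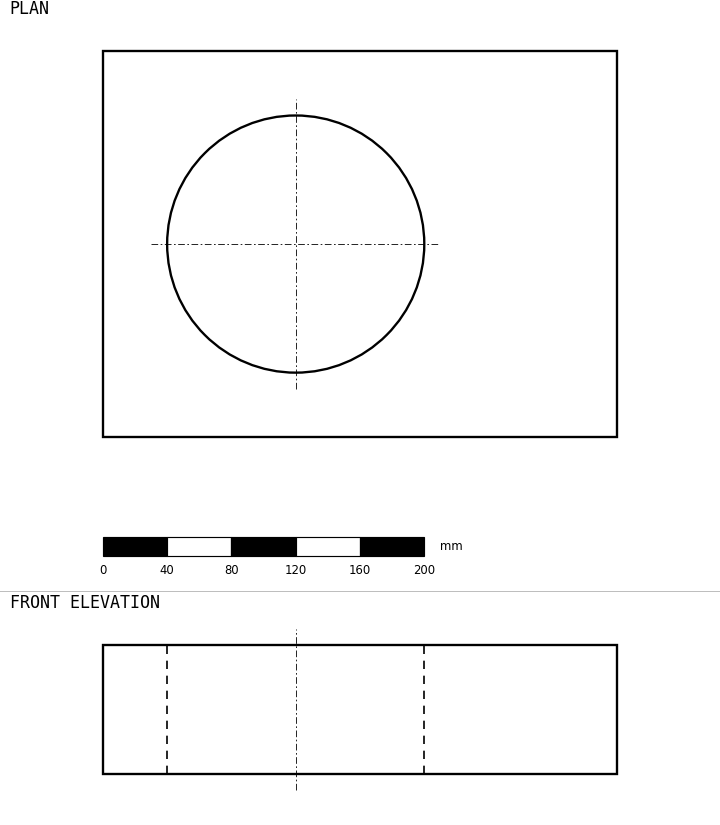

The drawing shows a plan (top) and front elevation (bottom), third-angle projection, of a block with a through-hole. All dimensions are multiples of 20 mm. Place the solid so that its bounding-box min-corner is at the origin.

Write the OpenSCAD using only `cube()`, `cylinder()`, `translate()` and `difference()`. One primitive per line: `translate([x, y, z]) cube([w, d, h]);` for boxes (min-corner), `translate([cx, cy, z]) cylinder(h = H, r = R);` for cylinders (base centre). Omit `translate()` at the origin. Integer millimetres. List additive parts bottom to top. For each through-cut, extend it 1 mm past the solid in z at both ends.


difference() {
  cube([320, 240, 80]);
  translate([120, 120, -1]) cylinder(h = 82, r = 80);
}


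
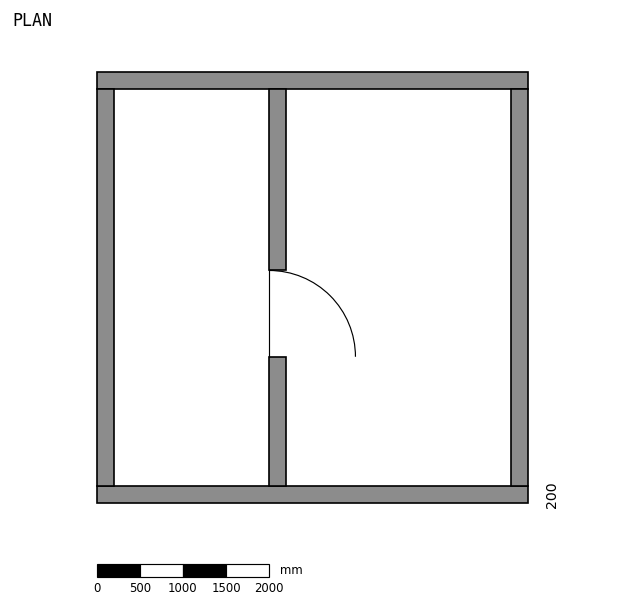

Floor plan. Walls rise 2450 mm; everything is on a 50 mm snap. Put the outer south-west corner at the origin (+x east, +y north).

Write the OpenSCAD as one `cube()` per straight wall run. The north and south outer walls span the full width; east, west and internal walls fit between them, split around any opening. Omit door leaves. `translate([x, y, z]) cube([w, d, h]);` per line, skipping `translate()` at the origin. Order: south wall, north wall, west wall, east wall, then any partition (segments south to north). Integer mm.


cube([5000, 200, 2450]);
translate([0, 4800, 0]) cube([5000, 200, 2450]);
translate([0, 200, 0]) cube([200, 4600, 2450]);
translate([4800, 200, 0]) cube([200, 4600, 2450]);
translate([2000, 200, 0]) cube([200, 1500, 2450]);
translate([2000, 2700, 0]) cube([200, 2100, 2450]);
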